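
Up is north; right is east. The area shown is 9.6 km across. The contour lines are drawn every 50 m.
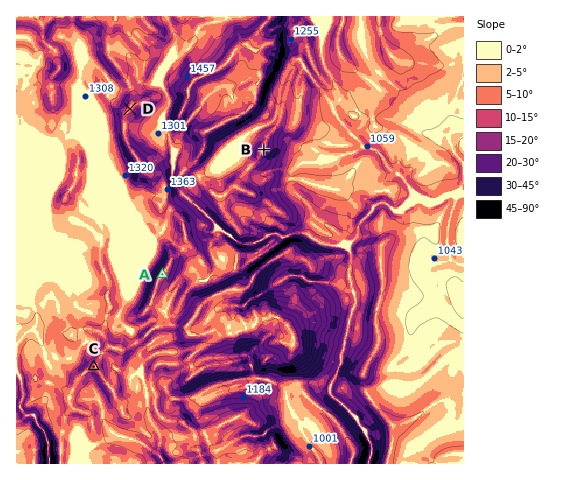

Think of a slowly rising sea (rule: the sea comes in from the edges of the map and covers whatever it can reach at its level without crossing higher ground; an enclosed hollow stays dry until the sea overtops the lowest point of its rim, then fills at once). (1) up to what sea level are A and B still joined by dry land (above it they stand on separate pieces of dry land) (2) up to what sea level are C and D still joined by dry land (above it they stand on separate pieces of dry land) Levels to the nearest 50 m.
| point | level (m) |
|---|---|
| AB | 1300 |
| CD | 1350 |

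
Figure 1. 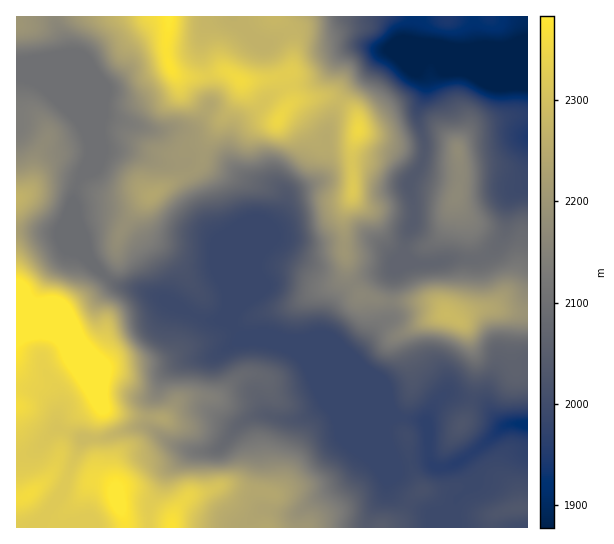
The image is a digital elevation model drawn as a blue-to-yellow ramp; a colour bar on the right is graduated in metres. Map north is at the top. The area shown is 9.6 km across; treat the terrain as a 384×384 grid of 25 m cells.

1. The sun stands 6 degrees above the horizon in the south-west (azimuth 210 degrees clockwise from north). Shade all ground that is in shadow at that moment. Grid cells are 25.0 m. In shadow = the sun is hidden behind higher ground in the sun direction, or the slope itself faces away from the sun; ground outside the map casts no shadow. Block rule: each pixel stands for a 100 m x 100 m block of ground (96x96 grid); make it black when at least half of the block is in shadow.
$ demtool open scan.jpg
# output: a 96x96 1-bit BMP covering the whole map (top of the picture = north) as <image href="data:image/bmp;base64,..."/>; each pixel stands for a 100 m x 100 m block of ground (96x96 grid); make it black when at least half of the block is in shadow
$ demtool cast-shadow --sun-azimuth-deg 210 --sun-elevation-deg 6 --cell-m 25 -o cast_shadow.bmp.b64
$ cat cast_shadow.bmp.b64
<image width="96" height="96" href="data:image/bmp;base64,Qk2+BAAAAAAAAD4AAAAoAAAAYAAAAGAAAAABAAEAAAAAAIAEAAATCwAAEwsAAAIAAAAAAAAA////AAAAAAAAAAABAAAAAAAAAAAAAAAAAAAAAAAAAAAAAAAAAAAAAA4AAAAAAAAAAAAA/44AAAAAAAAAAAAA/8YAAAAAAAAAAAAA/8AAAAAAAAA4AAAAf+AAAAAAAAB/8AAAf+AAAAAAAAP////P/+AGAAAAAA////////APAAAAAB////////APwAAAAB////////APAAAAAB////////AAAAAAAB////////AAAAAAA/////////AAAAAAI/////////AAAAAAIf///////+AAAAcAAP///////8AAAB8AAB/8P////8AAAA8AAAfwP////wAAAAcAAAPn/////wAAAAAAAB///////wAAAAAAAD//4////wAAAAAAAH/+AP///wAAAAAAAH/+AP///wAAAAAAAH///////wAAAAAAAH///7///gAAAAAAAD///57//AAAAAAAAAf//4R/4AAAAAAAAY///8P/AAAAAAAAA//////+AAAAAAAAB//////+AAAAAAAAD//////8AAAAAAAAD//////8AAAAAAAAH//////4AAAAAAAAH//////wAAAAAAAAH//////AAAAAAAAAP/////AAAAAAAAAAf////8AAAAAAAAAAf////4AAAAAAAABw/////wAAAAAAAAB4////4AAAAAAAHAA/////wAAAAAAA/4A/////wAAAAA8D/8A/////wAAAAD////7/////wAAAAH//////////4AAAAH//////////4AAAAH//////////4AAAAD//////////4AAAAA//////////8AAAAA+P////////8AAAAPAD////////8AAAAfAA////////8AAAAfAAP///////8AAAAeAAB/9/////8AAAAAAAAPw///8/8AAAAAAAAHwf//wP8AAAAAAAAf0P//gH4AAAAAAAA/8H//gAgAAAAAeAA/8D//AAAAAAAD/AB/8B/+AAAAAAAH/AB/8A/8AAAAAAAP/AB/+P/4AAAAAAAP/AB///f4AAAAAAAP/AB///vwAQAAAAAP/gB/7/vwAAAAAAAP/gB/z/HwAAAAAAAOPgB/x/DwAAAAAAAGBgB/wfBgAAAAAAAAAAD/wHAAAAAAAAAAAwD/4AAAAAAAAAAABwH/8AEAAAAAAAAADwP/8AMAAAAAAAAA/4f/8A8AAAAAAAAD/4//4B8AAAAAAAAH/5//wD4AAAAAAAAP/5//wH4AAAAAAAAP////wH4AAAAAAAAf////wPwAAAAAAAAf////8fgAAAAAAAA/////8cAAAAAAADz/////8AAAAAAAAD//////8AAAAAAAAB//////8AAAAAAAAB//////8AAAABwH8D//////8AAAAD4P+H//////8AAAAH4f+P//////8AAAAH4/+P//////8AAAAD4/+P//////8AAAAB4f8H//////8AAAAB4P4D////+H8AAAAAwHgB////+A8AAAABQAAB////8AMAAAABAAAB////8AAAAAADgAAH////4AA="/>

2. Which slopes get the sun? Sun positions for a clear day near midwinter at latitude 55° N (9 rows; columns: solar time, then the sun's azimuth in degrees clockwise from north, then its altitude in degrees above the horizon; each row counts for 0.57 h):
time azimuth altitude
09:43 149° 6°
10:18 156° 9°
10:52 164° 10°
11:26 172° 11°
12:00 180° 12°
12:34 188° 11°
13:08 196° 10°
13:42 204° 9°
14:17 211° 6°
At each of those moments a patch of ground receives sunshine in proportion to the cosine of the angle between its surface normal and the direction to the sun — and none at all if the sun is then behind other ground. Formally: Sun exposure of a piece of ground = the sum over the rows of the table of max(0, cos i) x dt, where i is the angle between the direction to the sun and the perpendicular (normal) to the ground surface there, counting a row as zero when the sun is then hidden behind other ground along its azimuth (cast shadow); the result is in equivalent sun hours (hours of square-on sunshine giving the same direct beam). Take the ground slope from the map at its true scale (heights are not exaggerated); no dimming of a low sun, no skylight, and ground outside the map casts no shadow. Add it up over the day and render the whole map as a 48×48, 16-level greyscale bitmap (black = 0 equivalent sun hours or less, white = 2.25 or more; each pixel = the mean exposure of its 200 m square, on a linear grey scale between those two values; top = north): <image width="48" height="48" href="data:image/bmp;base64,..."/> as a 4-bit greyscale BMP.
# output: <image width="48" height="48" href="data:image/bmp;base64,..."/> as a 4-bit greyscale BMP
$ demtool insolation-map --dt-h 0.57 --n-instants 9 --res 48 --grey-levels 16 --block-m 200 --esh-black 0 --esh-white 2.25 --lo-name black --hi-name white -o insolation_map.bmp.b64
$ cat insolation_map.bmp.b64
<image width="48" height="48" href="data:image/bmp;base64,Qk32BAAAAAAAAHYAAAAoAAAAMAAAADAAAAABAAQAAAAAAIAEAAATCwAAEwsAABAAAAAAAAAAAAAAABEREQAiIiIAMzMzAERERABVVVUAZmZmAHd3dwCIiIgAmZmZAKqqqgC7u7sAzMzMAN3d3QDu7u4A////AHZmZmZ3ZVVVZmZmVUQ0VndURFVWZmZ4iZhlZ3eYZVQ1iHd2VWdTNFZTEkVmZVRGeHiGVoh2VlMkeJl2Z3iFMiNUNFd3ZVQzMzV3VXdlZkEBJGh2VUVnUyI0VEVlZlVURDJGZFVDMhAAAAEiESMyIzIkVUQiNFVVRFQ1ZEQyESIAAAAAARERABI0ZmQ0MjVVQ1VEZCMzM0MQAAAAEhASESRVZmVol0NERGZURCABRTIhAAABIhACMzVVZmZWipUjRHZkRmZBASWIYxABEQASRFVVZmVVaKlREXd2abzsdGqXVVQxAAESRFVWZURWVnh1M4d3Z4q6dUM0NGh1NFZUNVVWZmd2Q0WLzFVndoljIgAlZ4dmZ3ZVRVVWZoiGQ0aLzEVneJhlZzASNERVZlREVVVmZniHVWiJqmZmead5p0EAAAFWZmVFVVVmZ3d4d5mYiHZnmpVnZVMAAAAUQzNFVWZmmYd4iauXZnZnmVI0REQgAAAAAAJFZmZ87Jh4rMqGZnd4hiESIQEkQzIQASRVZmer3cqr3tl3d7zMlBEhAAE0RFVERVVmZnvJeu////y6u6u6dCEiISMzNERWZniYebzJU33//rz//kRUMhASMzMzRVVWeJq7zdyodUWJhmrdyjEjIRAAIzNFZ2VlRWi93LqZmYdUQzVmZUIAABAAEkRWZmVmVDRoqoZ2QzMyEAATRDIAAAABRWd3ZVVmZURFZ4YxAAAAAAABIwAAAAAXmZh2VVZmZmVERYdDIQAAAAAAAQAAAAJomZmHVVZmZlQzV5h3VDEAAAAAEwAAASRniaqXZVZmZUM0eHZlZkUxAjMyMxAAEjRWd4h2VVZmZlREZmVFdkRYiIdUNDIRI0RFeHdmZmZmZlVoqYd6lUJHmYh1RIh1M0VEaamIh3dmZmZ3iZrdt2VXiHZDI6u5VEVVabu6qqqYeIh4iK3Zh1VWd2MREXmZdWVWeJvMzMu8y5iIZouEM0VUZlMiITVmdlRFZUat7ty7qXiGM0ZlQ0VURWVERBI1ZkI0QzJHvMqYd4vbdVVoh2VEVWZmVREld1UyIiNFaIiLy87tuXVprKZFZlVmVSNFeGVDI1ZmZnnO7v/JmHZ2i8hVZlRUQyNWVVVVVVRVZoq87/6XZmiZh3ZVVURUM0NWVFZmUyJFVoqq3/yXZmepdTNVITVVVVVDM2ZURGh2d4mYmaqYdlRUMyJDACRWZ2UyJWZWibzcuFeYZEeJh1MiIjIgABI0VlQiVWZmeYneuFeqdDWImFEBEjIAEQAAEjM1VmZVaIiqq7qph1NEVTAAABEAAAAAADRWZmZomauorMuHeHZUEBAAAAAAAAAAAGZmZmasl4qVRXdCI0ZkIAAAAAAhAAAAAGZmZmirmIhTIzIQARMyEAAAABIiEAJFZqqXZnmYmYdUQzIiMzI0MQAAASMjVnd4mdzLq8yXiYZmVDM0VVNGZUM0REV4qqqpmYiInMuomoZmVURFZ2VWZEVnh3iaqZqpiFVmiYiIiHZmZVVWZmVDRDVVd2ZmZmd2Zg=="/>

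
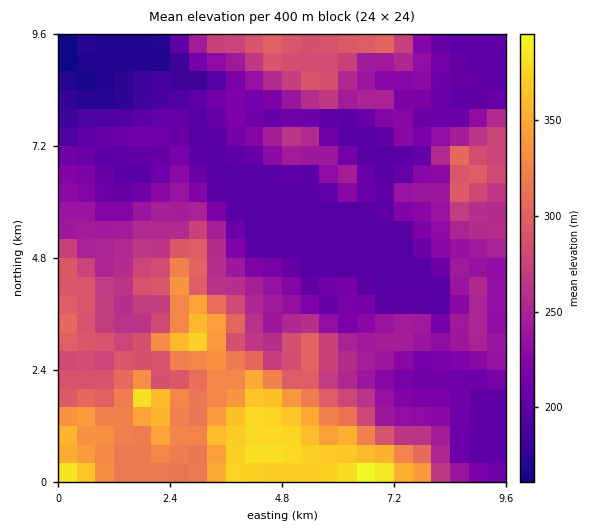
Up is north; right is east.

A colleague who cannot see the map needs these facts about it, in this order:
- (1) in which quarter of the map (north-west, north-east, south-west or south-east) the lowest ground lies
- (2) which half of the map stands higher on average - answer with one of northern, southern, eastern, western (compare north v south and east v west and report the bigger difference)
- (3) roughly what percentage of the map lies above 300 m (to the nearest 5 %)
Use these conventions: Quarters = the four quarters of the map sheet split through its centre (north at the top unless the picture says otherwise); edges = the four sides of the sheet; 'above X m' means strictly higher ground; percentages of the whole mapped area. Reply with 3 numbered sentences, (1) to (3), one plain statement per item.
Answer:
(1) The lowest ground is in the north-west quarter.
(2) On average the southern half of the map is the higher ground.
(3) Ground above 300 m makes up about 20 % of the sheet.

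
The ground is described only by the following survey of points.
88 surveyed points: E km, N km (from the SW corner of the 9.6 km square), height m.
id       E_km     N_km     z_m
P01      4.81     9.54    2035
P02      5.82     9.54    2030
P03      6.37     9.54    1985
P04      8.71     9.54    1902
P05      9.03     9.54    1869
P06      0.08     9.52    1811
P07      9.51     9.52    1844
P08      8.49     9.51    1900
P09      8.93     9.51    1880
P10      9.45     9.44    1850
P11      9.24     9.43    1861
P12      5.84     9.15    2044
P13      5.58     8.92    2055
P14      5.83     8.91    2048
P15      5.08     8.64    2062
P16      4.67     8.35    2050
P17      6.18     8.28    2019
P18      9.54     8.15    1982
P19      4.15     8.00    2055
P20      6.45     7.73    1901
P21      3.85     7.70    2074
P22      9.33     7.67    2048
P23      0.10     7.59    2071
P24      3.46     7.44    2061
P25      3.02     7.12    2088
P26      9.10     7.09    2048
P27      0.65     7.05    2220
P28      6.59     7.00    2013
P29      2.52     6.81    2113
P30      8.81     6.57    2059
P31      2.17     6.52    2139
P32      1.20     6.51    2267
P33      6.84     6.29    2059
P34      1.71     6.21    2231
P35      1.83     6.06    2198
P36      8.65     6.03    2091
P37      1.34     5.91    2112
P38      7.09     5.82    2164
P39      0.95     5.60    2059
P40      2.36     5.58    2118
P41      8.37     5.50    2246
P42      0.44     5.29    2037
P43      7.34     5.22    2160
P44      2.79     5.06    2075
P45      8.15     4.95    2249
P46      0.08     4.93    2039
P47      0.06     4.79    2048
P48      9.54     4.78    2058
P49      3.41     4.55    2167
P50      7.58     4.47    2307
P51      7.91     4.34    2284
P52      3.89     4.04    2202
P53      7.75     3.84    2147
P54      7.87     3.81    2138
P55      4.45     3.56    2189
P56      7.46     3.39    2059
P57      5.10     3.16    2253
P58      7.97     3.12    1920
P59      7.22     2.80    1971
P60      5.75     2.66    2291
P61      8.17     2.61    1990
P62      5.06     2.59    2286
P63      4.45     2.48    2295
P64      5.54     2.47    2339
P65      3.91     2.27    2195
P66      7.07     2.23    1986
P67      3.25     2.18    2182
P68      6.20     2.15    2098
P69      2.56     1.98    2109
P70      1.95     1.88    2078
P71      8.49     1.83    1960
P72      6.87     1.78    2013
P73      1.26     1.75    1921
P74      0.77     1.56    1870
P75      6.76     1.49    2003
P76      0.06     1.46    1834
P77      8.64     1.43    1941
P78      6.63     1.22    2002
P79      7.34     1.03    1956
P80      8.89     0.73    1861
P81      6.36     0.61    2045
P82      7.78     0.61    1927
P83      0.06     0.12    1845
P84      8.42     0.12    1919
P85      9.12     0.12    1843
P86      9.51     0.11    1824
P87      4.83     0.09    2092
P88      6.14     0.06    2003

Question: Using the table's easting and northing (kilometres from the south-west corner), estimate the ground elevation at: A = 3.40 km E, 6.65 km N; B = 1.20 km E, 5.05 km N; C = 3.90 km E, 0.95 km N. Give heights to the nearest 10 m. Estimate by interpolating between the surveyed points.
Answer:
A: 2030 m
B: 2120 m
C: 2060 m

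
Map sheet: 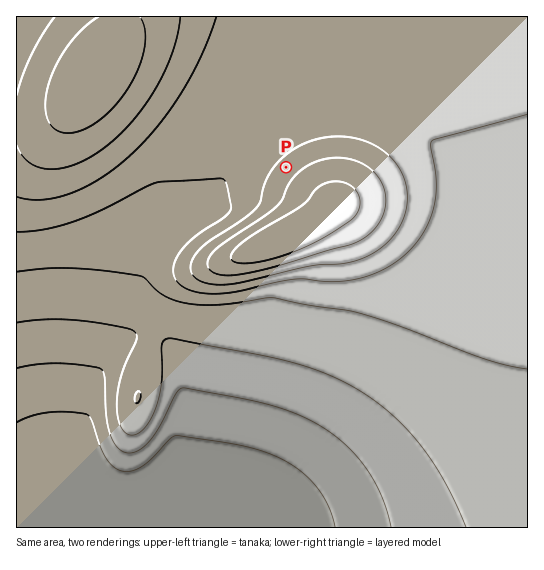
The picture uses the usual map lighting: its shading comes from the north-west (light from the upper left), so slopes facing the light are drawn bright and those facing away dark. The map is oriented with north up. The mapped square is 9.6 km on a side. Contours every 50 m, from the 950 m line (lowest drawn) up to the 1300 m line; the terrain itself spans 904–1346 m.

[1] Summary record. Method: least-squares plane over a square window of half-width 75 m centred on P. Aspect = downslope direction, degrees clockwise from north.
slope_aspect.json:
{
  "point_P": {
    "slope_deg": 7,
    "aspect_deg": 314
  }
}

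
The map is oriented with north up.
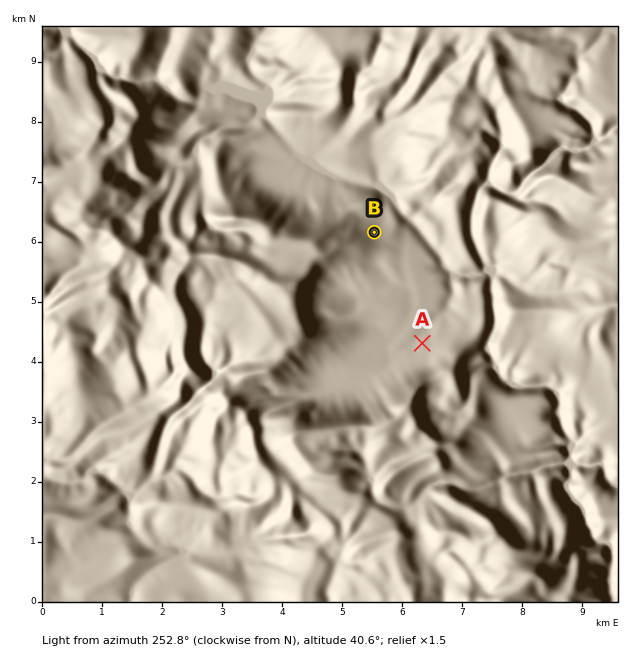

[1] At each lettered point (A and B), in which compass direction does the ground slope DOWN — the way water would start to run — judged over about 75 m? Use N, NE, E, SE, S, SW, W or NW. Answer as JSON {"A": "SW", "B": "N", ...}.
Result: {"A": "NW", "B": "NE"}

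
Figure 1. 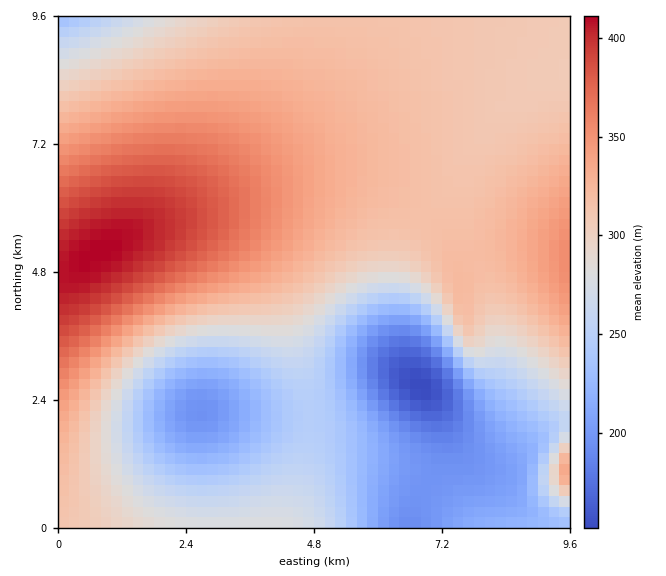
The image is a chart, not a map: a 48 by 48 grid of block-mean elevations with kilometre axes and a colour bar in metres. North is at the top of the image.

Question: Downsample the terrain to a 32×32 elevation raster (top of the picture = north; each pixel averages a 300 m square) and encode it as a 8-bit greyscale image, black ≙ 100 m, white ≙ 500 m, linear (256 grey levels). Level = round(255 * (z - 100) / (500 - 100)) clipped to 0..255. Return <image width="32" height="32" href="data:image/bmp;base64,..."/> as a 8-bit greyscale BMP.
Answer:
<image width="32" height="32" href="data:image/bmp;base64,Qk02CAAAAAAAADYEAAAoAAAAIAAAACAAAAABAAgAAAAAAAAEAAATCwAAEwsAAAABAAAAAAAAAAAAAAEBAQACAgIAAwMDAAQEBAAFBQUABgYGAAcHBwAICAgACQkJAAoKCgALCwsADAwMAA0NDQAODg4ADw8PABAQEAAREREAEhISABMTEwAUFBQAFRUVABYWFgAXFxcAGBgYABkZGQAaGhoAGxsbABwcHAAdHR0AHh4eAB8fHwAgICAAISEhACIiIgAjIyMAJCQkACUlJQAmJiYAJycnACgoKAApKSkAKioqACsrKwAsLCwALS0tAC4uLgAvLy8AMDAwADExMQAyMjIAMzMzADQ0NAA1NTUANjY2ADc3NwA4ODgAOTk5ADo6OgA7OzsAPDw8AD09PQA+Pj4APz8/AEBAQABBQUEAQkJCAENDQwBEREQARUVFAEZGRgBHR0cASEhIAElJSQBKSkoAS0tLAExMTABNTU0ATk5OAE9PTwBQUFAAUVFRAFJSUgBTU1MAVFRUAFVVVQBWVlYAV1dXAFhYWABZWVkAWlpaAFtbWwBcXFwAXV1dAF5eXgBfX18AYGBgAGFhYQBiYmIAY2NjAGRkZABlZWUAZmZmAGdnZwBoaGgAaWlpAGpqagBra2sAbGxsAG1tbQBubm4Ab29vAHBwcABxcXEAcnJyAHNzcwB0dHQAdXV1AHZ2dgB3d3cAeHh4AHl5eQB6enoAe3t7AHx8fAB9fX0Afn5+AH9/fwCAgIAAgYGBAIKCggCDg4MAhISEAIWFhQCGhoYAh4eHAIiIiACJiYkAioqKAIuLiwCMjIwAjY2NAI6OjgCPj48AkJCQAJGRkQCSkpIAk5OTAJSUlACVlZUAlpaWAJeXlwCYmJgAmZmZAJqamgCbm5sAnJycAJ2dnQCenp4An5+fAKCgoAChoaEAoqKiAKOjowCkpKQApaWlAKampgCnp6cAqKioAKmpqQCqqqoAq6urAKysrACtra0Arq6uAK+vrwCwsLAAsbGxALKysgCzs7MAtLS0ALW1tQC2trYAt7e3ALi4uAC5ubkAurq6ALu7uwC8vLwAvb29AL6+vgC/v78AwMDAAMHBwQDCwsIAw8PDAMTExADFxcUAxsbGAMfHxwDIyMgAycnJAMrKygDLy8sAzMzMAM3NzQDOzs4Az8/PANDQ0ADR0dEA0tLSANPT0wDU1NQA1dXVANbW1gDX19cA2NjYANnZ2QDa2toA29vbANzc3ADd3d0A3t7eAN/f3wDg4OAA4eHhAOLi4gDj4+MA5OTkAOXl5QDm5uYA5+fnAOjo6ADp6ekA6urqAOvr6wDs7OwA7e3tAO7u7gDv7+8A8PDwAPHx8QDy8vIA8/PzAPT09AD19fUA9vb2APf39wD4+PgA+fn5APr6+gD7+/sA/Pz8AP39/QD+/v4A////AIeEgX56d3RycXBwcXFycW5pYVZLQTw8P0NHSUpMTlFWiIWAfHdybmtqaWprbG1ta2dfVUtDPj0/QUNERkdMWmiJhX94cmxmY2FhYmRmaGloZF1VTERAPj4/QEFCRE5ngouFfXVtZF5ZV1dZXGBjZWRhXFRMRkE+PT0+P0FETWmPjIV8cmddVVBNTVBUWV5hYV9bVE1GQT48Ozw+QUVLYISPhnxwY1hOR0RFSE5UWV1fXlpUTUU/Ojc3Oj9ESE1WbpKJfXBiVEpCPj9DSVBXW15dWVNKQDgyMDI4QUhNU1ljl42AcmNVSUE9PUJIT1ZbXl1YT0Q4LykoLThFTlNZYGickoZ3aFpORUFBRUtSWF1fXVZKPDAnIiQtPk1VW2FpcKOajoBxY1dOSklMUVhdYWJdVEY3LCQiJjRLW19janF5qqKXi31wZFxXVldbYGVnZl9TRTctKCgwRGFraWxze4Kxq6KXi391bGdlZWhrbW5rY1dJPDMwMj5ZeHhzdnyDirizrKOZj4Z+eXZ1dXZ3dnJqXlFGPjtAUG+HgHx/hIuSvru2r6eflo+KhoSDgoF/enNoXVROTFNkgIyGg4aLkZjCwb25s6yln5mVkY+MioeCfHRsZGBgZ3eJjYmIi5CWnMTEw8C7trGrpqGdmZWSjomEfnl0cXJ4g4yNi4yPlJmfxMbGxMG+ubSvqqWhnJiUj4uGgn9+f4OJjY2MjpGWm6DDxcbGxMK+urWwq6ahnJiTj4uIhoWFiIqMjIyOkpaboMDDxMXEw8C8uLSvqqWgm5aSj4yKiYmJiouLjI6Slpqfu77BwsLBv7y5tbCrpqGdmJSRjoyLioqKioqLjpGUmZ22uby9vr69ure0sKumop2ZlZKPjoyLioqJiYqMj5KWmq+ztri5ubi3tbGuqqahnZmWk5COjYyLiYmIiYuNkJOWqKyvsbKzs7KwrquopKCcmZaTkY+NjIuJiIiIiYuNkJKhpKeqq62trauqp6WhnpuYlZORj42MiomIh4eIiYqMjpmcn6KkpqanpqWjoZ+cmZeUkpCOjYyKiYiHhoaHiImLkZWXmpyeoKCgoJ+dm5mXlZORj46Mi4qJiIeGhYaGh4iKjZCSlZeZmpqampmYlpWTkpCPjYyLiomIh4aFhYWFhoKFiIqNkJKTlZWVlZSUkpGQj46Mi4qJiIeHhoWFhISEeXx/g4aIi42PkJGRkZGQj46NjYyLiomIh4eGhYWEhIRwc3d6foGEh4mLjI2Ojo6NjYyLi4qJiYiHh4aGhYWEhGZpbnJ2en6BhIaIiYqLi4uLi4qKiYmIiIeHhoaFhYSEWl9kaW5zd3t+gYSGh4iJiYqKiomJiYiIh4eGhoWFhYQ="/>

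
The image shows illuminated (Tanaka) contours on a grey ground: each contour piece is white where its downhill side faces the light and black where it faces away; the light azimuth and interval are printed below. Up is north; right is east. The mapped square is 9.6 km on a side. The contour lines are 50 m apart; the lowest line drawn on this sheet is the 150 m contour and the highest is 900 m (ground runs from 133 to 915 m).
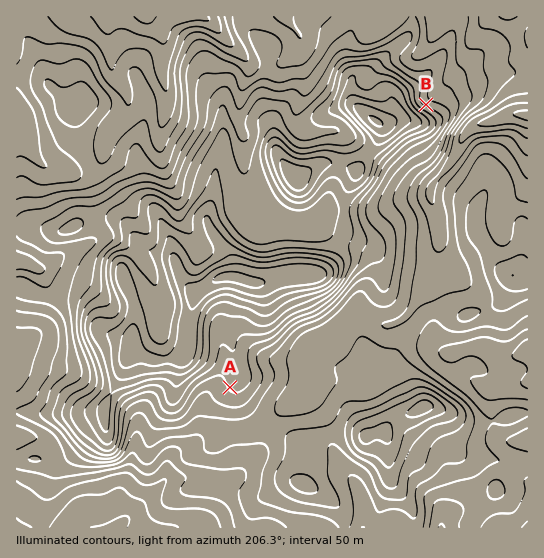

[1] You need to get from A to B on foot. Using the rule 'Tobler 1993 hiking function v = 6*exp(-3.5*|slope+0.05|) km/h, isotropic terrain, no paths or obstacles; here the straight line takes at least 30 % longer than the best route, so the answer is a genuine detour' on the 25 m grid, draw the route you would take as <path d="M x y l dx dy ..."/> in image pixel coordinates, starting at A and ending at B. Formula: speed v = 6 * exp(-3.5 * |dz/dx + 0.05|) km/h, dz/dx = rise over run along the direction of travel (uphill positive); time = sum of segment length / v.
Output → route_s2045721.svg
<path d="M230 387l13-13 2-3 0-16 4-8 2-2 22-11 17-17 37-19 14-13 10-22 0-16 6-10 0-28 4-8 16-16 8-16 22-23 24-12 6-5 2-6 0-4-1-2-12-12"/>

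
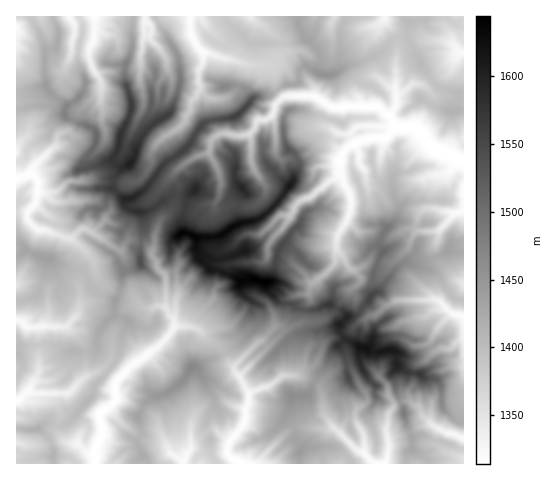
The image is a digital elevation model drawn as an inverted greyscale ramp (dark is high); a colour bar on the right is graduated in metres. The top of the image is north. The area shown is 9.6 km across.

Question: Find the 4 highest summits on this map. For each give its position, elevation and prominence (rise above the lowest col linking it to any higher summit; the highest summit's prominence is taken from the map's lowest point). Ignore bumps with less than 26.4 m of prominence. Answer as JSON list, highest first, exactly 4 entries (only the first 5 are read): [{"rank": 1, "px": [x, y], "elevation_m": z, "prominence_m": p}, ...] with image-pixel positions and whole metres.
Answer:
[{"rank": 1, "px": [266, 283], "elevation_m": 1644, "prominence_m": 330}, {"rank": 2, "px": [181, 234], "elevation_m": 1641, "prominence_m": 34}, {"rank": 3, "px": [367, 349], "elevation_m": 1619, "prominence_m": 86}, {"rank": 4, "px": [130, 164], "elevation_m": 1605, "prominence_m": 55}]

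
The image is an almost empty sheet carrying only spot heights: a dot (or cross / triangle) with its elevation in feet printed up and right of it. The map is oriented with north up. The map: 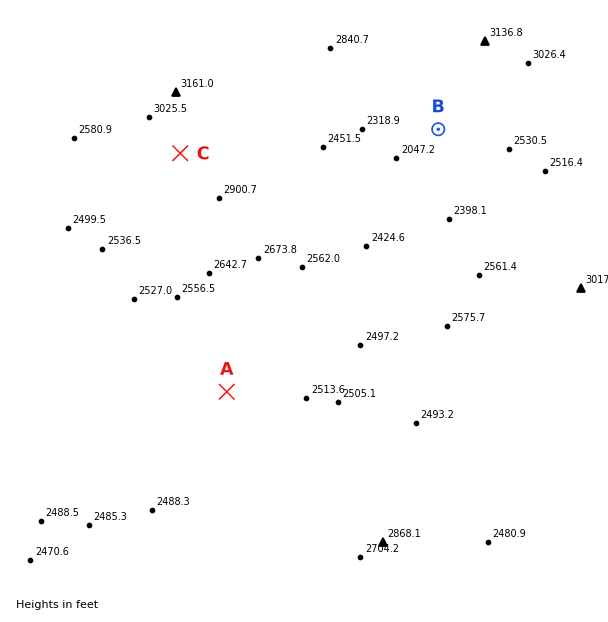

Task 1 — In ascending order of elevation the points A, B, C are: B A C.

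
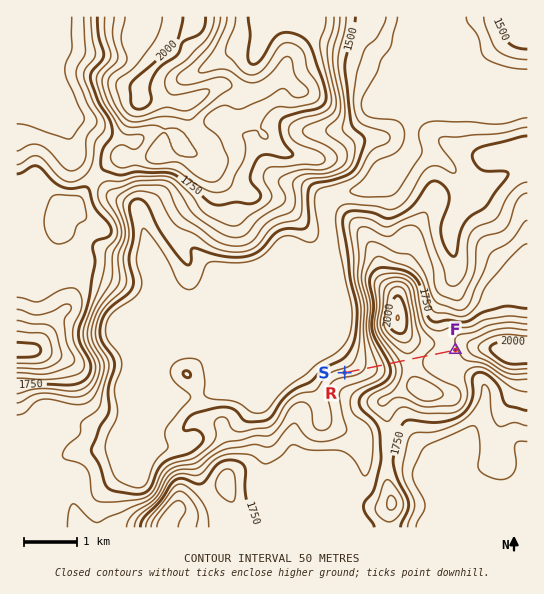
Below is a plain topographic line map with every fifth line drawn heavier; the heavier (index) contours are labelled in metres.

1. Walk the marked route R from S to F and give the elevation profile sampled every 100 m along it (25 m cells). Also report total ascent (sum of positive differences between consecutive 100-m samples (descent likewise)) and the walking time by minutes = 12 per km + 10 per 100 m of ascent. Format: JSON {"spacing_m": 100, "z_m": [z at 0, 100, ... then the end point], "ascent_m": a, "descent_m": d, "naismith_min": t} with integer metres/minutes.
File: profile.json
{"spacing_m": 100, "z_m": [1575, 1575, 1579, 1589, 1603, 1621, 1645, 1680, 1725, 1778, 1828, 1865, 1882, 1882, 1870, 1855, 1842, 1833, 1828, 1824, 1825, 1837, 1840], "ascent_m": 324, "descent_m": 58, "naismith_min": 58}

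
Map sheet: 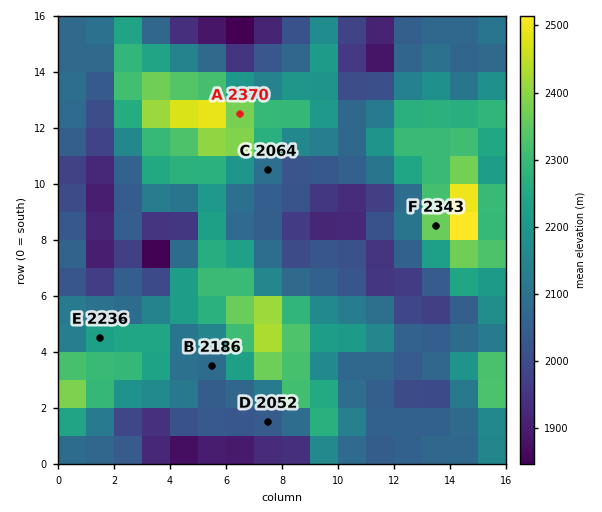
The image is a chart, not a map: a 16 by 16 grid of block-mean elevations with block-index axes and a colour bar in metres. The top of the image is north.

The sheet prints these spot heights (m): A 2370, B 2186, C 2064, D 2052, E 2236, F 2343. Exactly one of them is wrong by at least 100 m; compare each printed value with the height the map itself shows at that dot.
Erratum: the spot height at B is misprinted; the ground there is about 2061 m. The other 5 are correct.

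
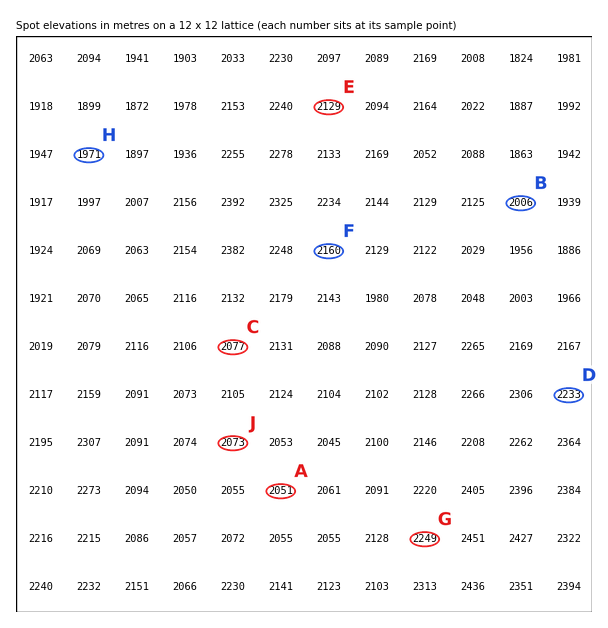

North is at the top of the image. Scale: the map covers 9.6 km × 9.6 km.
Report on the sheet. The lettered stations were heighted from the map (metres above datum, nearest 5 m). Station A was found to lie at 2050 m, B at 2005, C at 2075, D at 2235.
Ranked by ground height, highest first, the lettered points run G F E J H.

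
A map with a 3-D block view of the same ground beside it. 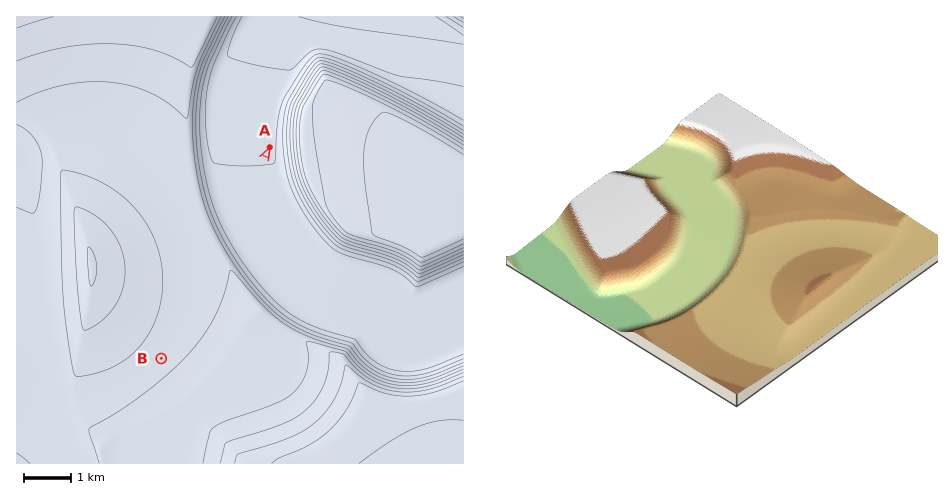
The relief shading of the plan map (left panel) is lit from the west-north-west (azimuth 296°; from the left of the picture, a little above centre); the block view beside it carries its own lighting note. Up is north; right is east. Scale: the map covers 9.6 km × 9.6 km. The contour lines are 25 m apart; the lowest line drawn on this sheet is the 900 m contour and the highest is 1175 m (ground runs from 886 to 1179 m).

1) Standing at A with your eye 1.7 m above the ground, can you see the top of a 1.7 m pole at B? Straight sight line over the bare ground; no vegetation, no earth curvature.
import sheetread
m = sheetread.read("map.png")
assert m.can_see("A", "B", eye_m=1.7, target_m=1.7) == False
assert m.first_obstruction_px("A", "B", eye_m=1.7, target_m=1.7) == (223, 238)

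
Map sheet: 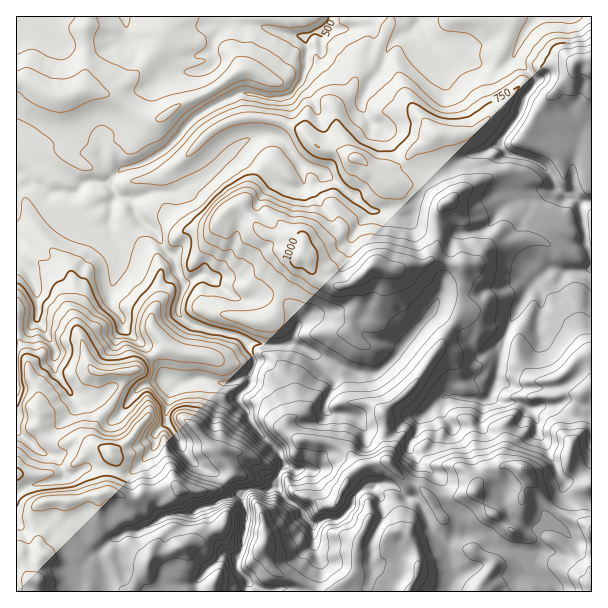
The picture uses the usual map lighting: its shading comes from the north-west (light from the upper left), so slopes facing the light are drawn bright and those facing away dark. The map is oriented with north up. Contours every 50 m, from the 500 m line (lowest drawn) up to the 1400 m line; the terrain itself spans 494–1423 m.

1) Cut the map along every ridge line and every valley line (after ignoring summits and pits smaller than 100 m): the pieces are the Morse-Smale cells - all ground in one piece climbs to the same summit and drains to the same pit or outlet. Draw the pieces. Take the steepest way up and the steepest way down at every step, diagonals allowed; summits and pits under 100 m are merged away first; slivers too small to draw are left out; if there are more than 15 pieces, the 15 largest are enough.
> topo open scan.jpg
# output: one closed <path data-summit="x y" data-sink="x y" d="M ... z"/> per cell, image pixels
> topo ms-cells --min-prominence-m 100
<path data-summit="38 581" data-sink="323 30" d="M536 16l-299 0-1 4 9 5 12 0 33 11 16 2 1 27-6 18-10 13-7 2-18 0-24-6-15 6-35 22-30 32-12 8-13 6-15 3-8 7-4 6-26 0-9 11-24 0-19-11-6-7-10-1 1 418 229 0 2-11-12-15 0-8 6-10 5-30-6-24 10-6 18 2 7-5 1-8 8-13 9 6 21 0 4-3 6-18 0-29 2-8 24 3 15 13 30 0 14-12 15-2 12-12 13-6 32 4 9-4 9 6 16 0 16 8 4 9 0 13 8 9 15 33 6 8 1 7 10 7 16 4-1-232-24 3-18-3-16 14-14-2-13 8-12 0-15 6-35 0-5 3-7 15-49 56-8 5-22-1-63-30 8-15 0-7-4-9-12-11-7-4-35 4-7-4-29-22-21 9-5-10-4-16-10-8-8-18-16-10-6-9-2-11 0-2 18-6 27-1 11-8 18-8 22-22 9-4 27 19 11 12 16 7 6 0 7-5-3-18 2-1 20 8 49 39 17 0 27 9 30 3 12 9 15 0 10-3 10-8 6-12 10-9 47-14-4-10-9-10-7-4-29-8-8-11 19-27 5-15 13-21-22-23 10-25 11-12z"/><path data-summit="300 255" data-sink="323 30" d="M237 150l-9 4-22 22-18 8-11 8-27 1-18 6 2 13 9 11 13 8 8 18 10 8 4 16 5 10 21-9 29 22 7 4 14 0 9-4 12 0 7 4 12 11 4 9 0 7-8 15 63 30 22 1 8-5 49-56 7-15 5-3 35 0 15-6 12 0 13-8 14 2 16-14 18 3 23-1 2-3 0-15-3-1-5-12-4-38-7-5-7-2-9-7-18 3-30 10-10 9-6 12-10 8-10 3-15 0-12-9-30-3-27-9-17 0-49-39-20-8-2 1 3 18-7 5-10-1-12-6-11-12z"/><path data-summit="591 587" data-sink="323 30" d="M491 396l-9 4-30-4-8 1-19 17-15 2-14 12-30 0-15-13-24-3-2 8 0 29-6 18-4 3-21 0-9-6-8 13-1 8 6 9 8 8 4 2 18 20 30-7 18-27 21-8 9 2 15 12 11 3 4 4 12 27 14 15 8 27-5 20 142 0 1-91-16-5-10-7-1-7-6-8-15-33-8-9 0-13-4-9-16-8-16 0z"/><path data-summit="63 96" data-sink="323 30" d="M236 16l-219 0-1 157 10 2 6 7 19 11 24 0 9-11 26 0 4-6 8-7 15-3 13-6 12-8 30-32 35-22 15-6 24 6 18 0 7-2 10-13 6-18-1-27-16-2-33-11-12 0-5-1z"/><path data-summit="419 567" data-sink="323 30" d="M383 482l-23 8-18 27-6 3-12 0-9 4-3 0-8-11-22-19-6-8-7 4-18-2-8 4-2 5 6 15 0 6-5 30-6 10 2 11 11 14 18 9 180 0 7-20-8-27-14-15-12-27-4-4-8-1-12-11z"/><path data-summit="591 62" data-sink="323 30" d="M591 16l-54 0-13 16-10 25 22 23-10 15-8 21-19 27 8 11 20 4 16 8 9 10 2 9 7 7 8 4 4 0 8 6 11-1z"/><path data-summit="38 581" data-sink="323 30" d="M591 202l-11 1 4 36 6 13 2-1z"/>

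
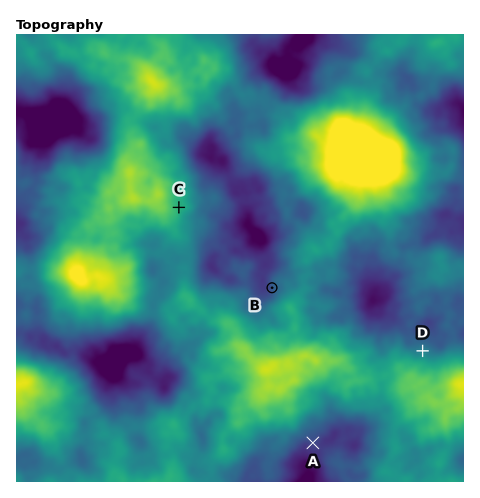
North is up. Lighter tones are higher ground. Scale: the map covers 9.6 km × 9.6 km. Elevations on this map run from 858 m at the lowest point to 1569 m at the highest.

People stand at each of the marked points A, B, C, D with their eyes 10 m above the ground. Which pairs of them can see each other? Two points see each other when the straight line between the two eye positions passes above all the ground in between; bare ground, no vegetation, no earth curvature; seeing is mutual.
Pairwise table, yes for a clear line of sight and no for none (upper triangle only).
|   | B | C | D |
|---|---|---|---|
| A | no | no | no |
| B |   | yes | no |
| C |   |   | yes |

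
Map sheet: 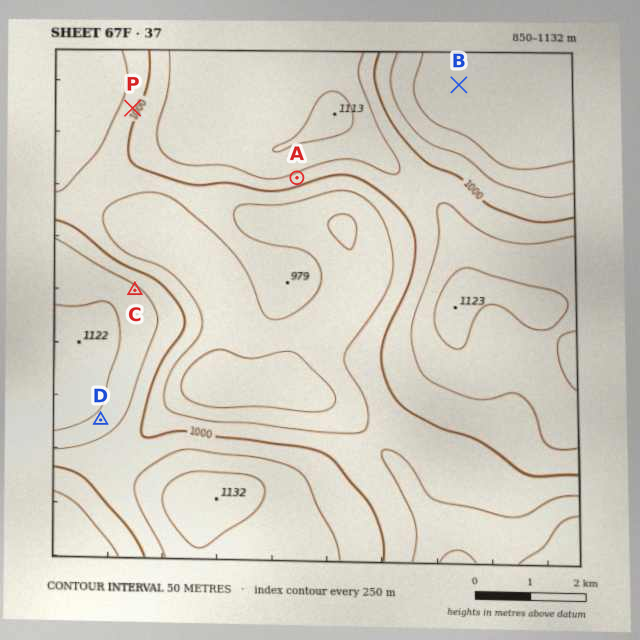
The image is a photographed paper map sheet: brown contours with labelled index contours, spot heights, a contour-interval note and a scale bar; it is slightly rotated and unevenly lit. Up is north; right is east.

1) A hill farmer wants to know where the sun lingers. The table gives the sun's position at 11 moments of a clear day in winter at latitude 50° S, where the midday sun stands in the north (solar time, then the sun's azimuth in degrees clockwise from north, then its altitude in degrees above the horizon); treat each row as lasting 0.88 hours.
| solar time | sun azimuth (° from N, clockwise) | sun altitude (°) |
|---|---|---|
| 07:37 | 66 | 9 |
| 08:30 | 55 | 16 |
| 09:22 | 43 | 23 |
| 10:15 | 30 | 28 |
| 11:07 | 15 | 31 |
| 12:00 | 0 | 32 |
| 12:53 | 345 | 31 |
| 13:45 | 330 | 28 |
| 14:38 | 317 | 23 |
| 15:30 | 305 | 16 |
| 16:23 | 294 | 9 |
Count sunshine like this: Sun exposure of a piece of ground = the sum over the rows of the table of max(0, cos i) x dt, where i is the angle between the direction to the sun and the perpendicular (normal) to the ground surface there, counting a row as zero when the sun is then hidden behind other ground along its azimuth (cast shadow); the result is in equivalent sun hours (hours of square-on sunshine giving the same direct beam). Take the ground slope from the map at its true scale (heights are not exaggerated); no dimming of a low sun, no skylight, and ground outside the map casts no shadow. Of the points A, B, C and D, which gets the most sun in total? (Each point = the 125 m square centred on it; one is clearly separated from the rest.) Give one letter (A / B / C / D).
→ C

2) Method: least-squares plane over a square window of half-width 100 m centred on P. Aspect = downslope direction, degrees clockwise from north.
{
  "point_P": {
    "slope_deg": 8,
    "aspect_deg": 293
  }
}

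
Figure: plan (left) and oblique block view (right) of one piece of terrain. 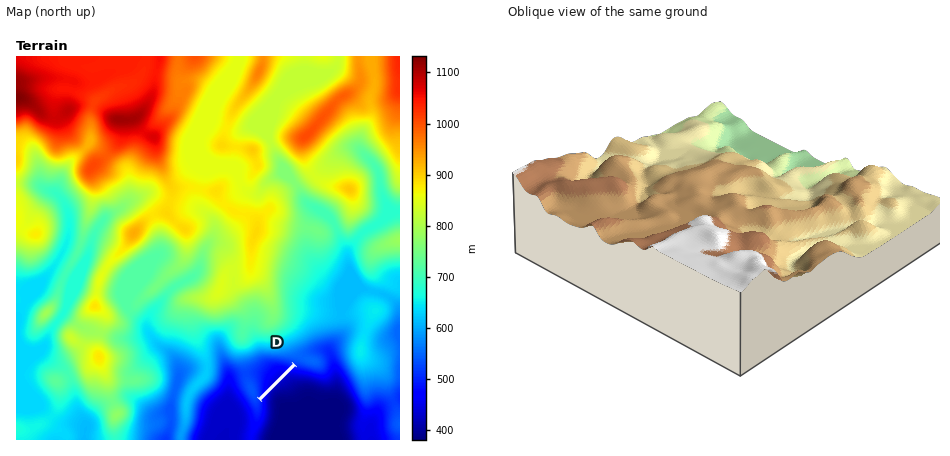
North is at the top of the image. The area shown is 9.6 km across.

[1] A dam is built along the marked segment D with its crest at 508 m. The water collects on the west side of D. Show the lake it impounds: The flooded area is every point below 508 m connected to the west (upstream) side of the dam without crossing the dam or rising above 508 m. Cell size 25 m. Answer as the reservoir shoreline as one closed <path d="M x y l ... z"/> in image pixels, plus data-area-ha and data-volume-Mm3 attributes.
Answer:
<path d="M280 361l-14 1-8 8 2 26 31-30-1-2-10-3z" data-area-ha="38" data-volume-Mm3="10.72"/>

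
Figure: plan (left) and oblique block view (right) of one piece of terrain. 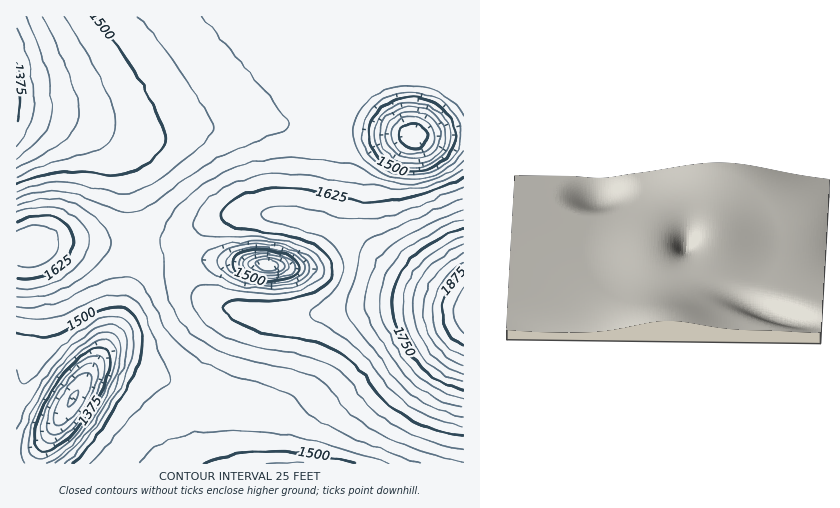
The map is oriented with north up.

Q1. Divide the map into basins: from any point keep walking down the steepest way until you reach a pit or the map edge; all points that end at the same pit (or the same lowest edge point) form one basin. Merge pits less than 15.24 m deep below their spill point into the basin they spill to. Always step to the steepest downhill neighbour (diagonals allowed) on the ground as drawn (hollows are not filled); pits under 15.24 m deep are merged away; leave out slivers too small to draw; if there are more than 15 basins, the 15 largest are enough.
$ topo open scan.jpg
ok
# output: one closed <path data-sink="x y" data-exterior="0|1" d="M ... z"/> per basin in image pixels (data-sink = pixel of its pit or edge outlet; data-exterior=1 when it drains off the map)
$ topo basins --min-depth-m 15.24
<path data-sink="17 95" data-exterior="1" d="M384 16l-367 0-1 232 10 0 26-6 115 3 18-7 26-17 33-7 47 3 37 10 14-63 2-48 8-19 18-23 6-14 8-27z"/><path data-sink="73 398" data-exterior="0" d="M201 227l-16 11-18 7-115-3-36 7 1 215 94 0 14-18 25-20 35-17 36-9 6-7 24-70 6-8 3-1-24-4-21-7-12-7-10-10-7-15-1-13 6-19z"/><path data-sink="285 463" data-exterior="1" d="M425 305l-42 0-74 10-52 0-6 8-24 70-6 7-36 9-35 17-23 19-15 18 351 1 1-155z"/><path data-sink="413 136" data-exterior="0" d="M437 16l-52 1-1 16-8 27-6 14-18 23-8 19-2 48-13 63 35 19 52 34 47 22 1-211-12-10z"/><path data-sink="267 265" data-exterior="0" d="M272 214l-28 0-21 4-17 7-13 11-7 15 0 20 7 15 10 10 12 7 16 6 34 6 44 0 74-10 42 0 39 3-2-7-46-21-52-34-30-16-32-11z"/>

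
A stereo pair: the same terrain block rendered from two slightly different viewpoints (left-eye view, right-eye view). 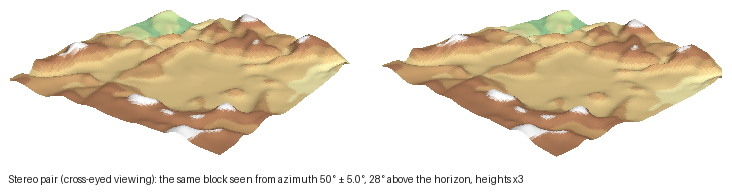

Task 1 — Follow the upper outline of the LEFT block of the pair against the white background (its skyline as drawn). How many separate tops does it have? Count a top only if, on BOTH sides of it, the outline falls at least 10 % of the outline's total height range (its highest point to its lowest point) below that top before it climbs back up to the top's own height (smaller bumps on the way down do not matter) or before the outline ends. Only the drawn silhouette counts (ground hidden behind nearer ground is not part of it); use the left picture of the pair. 2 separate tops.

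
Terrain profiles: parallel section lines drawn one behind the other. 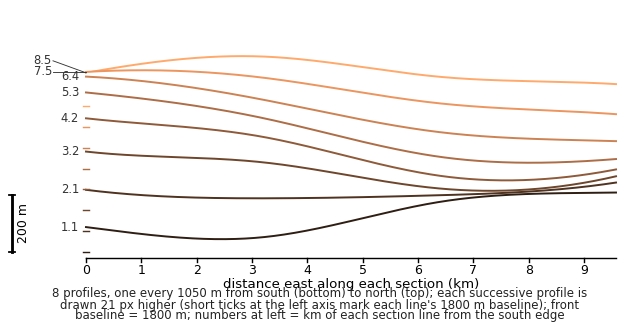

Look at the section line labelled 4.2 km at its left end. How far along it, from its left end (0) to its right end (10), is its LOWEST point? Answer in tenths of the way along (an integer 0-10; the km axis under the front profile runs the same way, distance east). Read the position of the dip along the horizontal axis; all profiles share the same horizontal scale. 8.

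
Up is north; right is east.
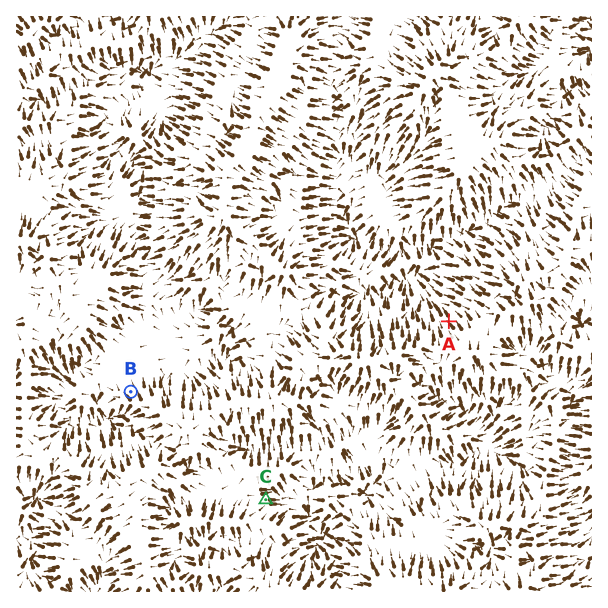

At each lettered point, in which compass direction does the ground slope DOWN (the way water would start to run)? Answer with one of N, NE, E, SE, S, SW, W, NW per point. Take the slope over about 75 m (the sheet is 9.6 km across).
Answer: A NW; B NW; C E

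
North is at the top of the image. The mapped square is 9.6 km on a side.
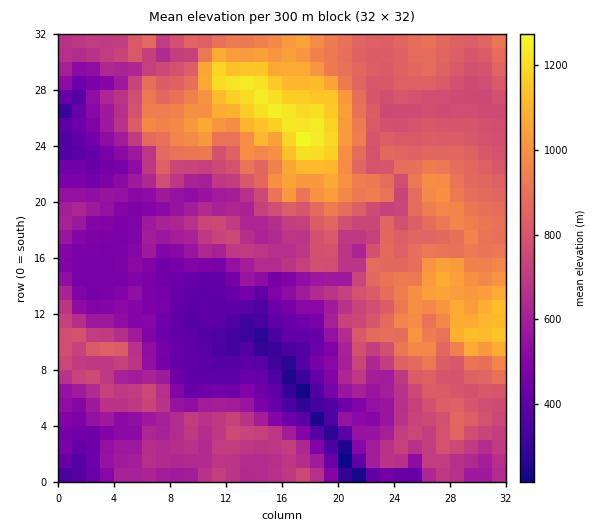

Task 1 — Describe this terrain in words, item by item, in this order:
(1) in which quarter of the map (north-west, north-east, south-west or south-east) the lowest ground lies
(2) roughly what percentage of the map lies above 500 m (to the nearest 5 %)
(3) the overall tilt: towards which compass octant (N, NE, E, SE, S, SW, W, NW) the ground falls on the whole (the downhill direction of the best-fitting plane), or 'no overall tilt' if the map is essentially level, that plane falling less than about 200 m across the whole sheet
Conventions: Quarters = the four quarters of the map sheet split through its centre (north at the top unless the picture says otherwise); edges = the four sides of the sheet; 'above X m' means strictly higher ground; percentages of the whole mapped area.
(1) The lowest ground is in the south-east quarter.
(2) About 80 % of the map lies above 500 m.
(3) Overall the map slopes down towards the south-west.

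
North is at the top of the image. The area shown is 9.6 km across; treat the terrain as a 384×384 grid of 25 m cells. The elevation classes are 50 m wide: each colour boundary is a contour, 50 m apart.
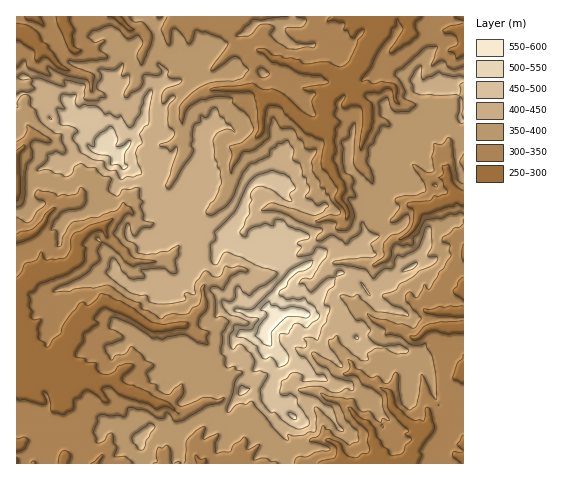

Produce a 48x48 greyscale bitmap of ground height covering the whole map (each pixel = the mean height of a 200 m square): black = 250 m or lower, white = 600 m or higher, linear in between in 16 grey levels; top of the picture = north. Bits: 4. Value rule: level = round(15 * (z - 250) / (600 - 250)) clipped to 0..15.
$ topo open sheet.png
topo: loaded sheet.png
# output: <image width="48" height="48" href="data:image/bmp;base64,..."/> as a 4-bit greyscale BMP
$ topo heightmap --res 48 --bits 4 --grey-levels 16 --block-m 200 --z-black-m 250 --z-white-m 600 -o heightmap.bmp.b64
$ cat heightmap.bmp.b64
<image width="48" height="48" href="data:image/bmp;base64,Qk32BAAAAAAAAHYAAAAoAAAAMAAAADAAAAABAAQAAAAAAIAEAAATCwAAEwsAABAAAAAAAAAAAAAAABEREQAiIiIAMzMzAERERABVVVUAZmZmAHd3dwCIiIgAmZmZAKqqqgC7u7sAzMzMAN3d3QDu7u4A////ACIzIjMjRFZUREI0REREREQyESERERIzIiMzMjNDRWZURUM0RERVVVVUIzMSMhIzIiIzMzRERWdlVUREVUVVZmVDNUMTQyEzMjMzRERFVWdmVVRVVVVWd4dUZkIkMxEkQzMzMzNFVVZlVFVVVVVXiqhmZCJEMSIjQzMyIjNERFVDQzVVZlZ5q5hnYzRUIkMkMyIiEiMyMzIiJERFZ3eJmYd1Q0VTJFM0MyIiESIiMhEkRFVVV4iZmHZVZWZTNVREMxEhEREREiNFVFZmV4iah4d4h2QzRVRUMhERERESEjRVZVZmZniKqJmXVURVRVRUMhEREhIjMiNFZmZlZ3maupl2ZVZmVVVUMhERESI0RDRVZmZVd4m7ypdnZWdmZmVDMhEiESM0VUVWZmVWeJrMuZiHZ4dmdlVDMxEiIRIzRFVEVVRGerztqpmHeIdlVCMzMxIjMRI0RVMiIjRVeavty6qYeIdUM0IhERIjMhEjRCI0MzRWaJre3MyoiGVEVmQyIhIzMyETISRVVVNXmrve3dyph1V3dlMiIRI0NDMhI0V3d2VHiZm8u7qodmeHZUNDMhI0RERDRXeIh3VXeImbuqmpd3iHZVRDMhEiNEVVZ3d4iIZVaIiJupiJh4h4hmVUMiEREjRWd1Z3d3dnZneIm6mHiIdniHZUMzIRERNFdURVZ4iJd4mqqquXdmVVaIh1QzMjMhJFU1ZmZ4iJiaqqqYmoiHdkVnhmQzQzQxJENGeId4iJqZmaqYeId3dkRFd1QyI0QyIzRnd4h4iJmZmZqphmZWdmQzZlQzMjVDMiNmZ3iIiImZiZmIZlRGZlVSRmVEUyRVVDNFZ4iId3iZiIhlZUQlZlRDI0VUVDNEVVVFaIiIdmeJh2Z4h2Q1ZmUyESIzVERERWZWeIeId2V5iHiHZlJFVVVDMiESVVVVRWd2eHeIeHVomJmYZUI1VVZVVDEiZWZlVWeIiHZ4iHVXmZmHZDE1RFZlQyJDVmd2ZomqiIdoiHVWeIiHUxJURWZlRDJDRnd3eJu6iIdXh2VFZ3h2UxNTRWZVVDNCRmZ4q7u5iHdmd2VEVXd1UxNTRWZWVURTRUZ5q7uql3ZWd2VUNGZlMxNTNWZmVVRVNGd5qrupiHdWd3ZmMlVTIRNEJFVmVVVWVoiaqqqYmHZVZ3ZlQkQxERJEI0VmZlVmV4maqpiHmHZFZnZUMkMRIRMzE1VVZmZmZ4iZiHh3iHZUVWVDMSETMRIiE1M0VVZmZ4iYZXh3iHZkM0QzIRIzMREhI0JGZmZlZ3d3ZYd2eHdlUzMiIzQzIhEREiJGeId2ZlVURXd2Z3ZmVVVURERDMhERJERXZ3dlQ0M0VmZmVmZWZUVURDMhERIRE0RFZVRDMiNDREVlRWVVVVREMyIjMzQxEjM0VUMjISMyNFVmRVVVVVRDMjREREQyETIjRUISEjMjRFVVRFRUVUREREVEREMyESMSMzMhEjMTRFUzNUREREREREREM0MiIRIhMyISIjITRDMkVUQ0RENEREREQyIhERIRMzMg=="/>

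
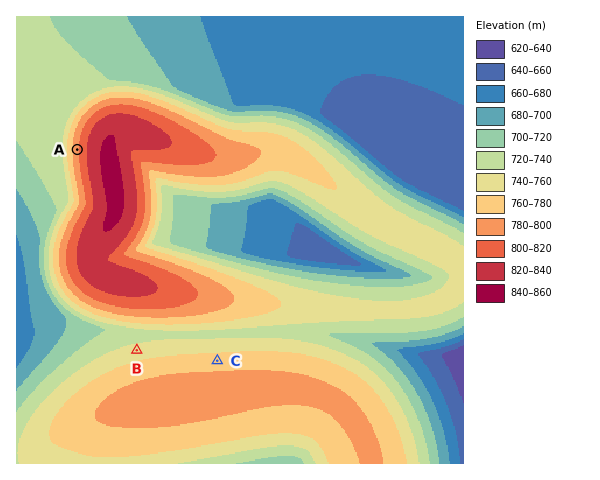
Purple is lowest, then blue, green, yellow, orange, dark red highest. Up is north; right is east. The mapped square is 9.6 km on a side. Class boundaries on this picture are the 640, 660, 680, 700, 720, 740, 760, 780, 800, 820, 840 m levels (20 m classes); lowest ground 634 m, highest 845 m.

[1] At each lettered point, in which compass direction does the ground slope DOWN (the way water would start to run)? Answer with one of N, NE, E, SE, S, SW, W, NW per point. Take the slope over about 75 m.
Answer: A W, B N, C N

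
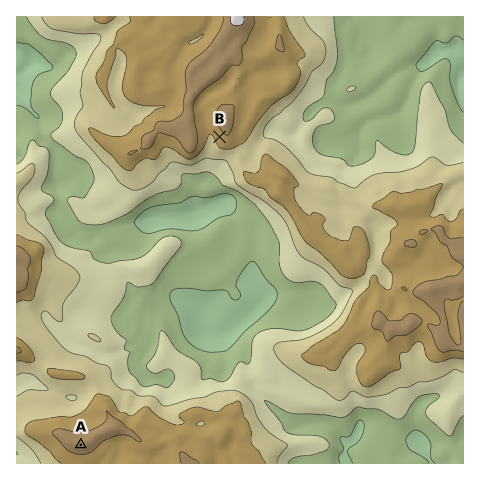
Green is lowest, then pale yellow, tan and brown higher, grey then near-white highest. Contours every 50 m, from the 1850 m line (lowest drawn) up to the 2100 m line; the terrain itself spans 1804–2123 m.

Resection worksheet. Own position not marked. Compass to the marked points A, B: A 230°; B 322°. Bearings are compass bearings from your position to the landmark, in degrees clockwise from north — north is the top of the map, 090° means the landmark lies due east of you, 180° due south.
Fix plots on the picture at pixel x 310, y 252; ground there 1980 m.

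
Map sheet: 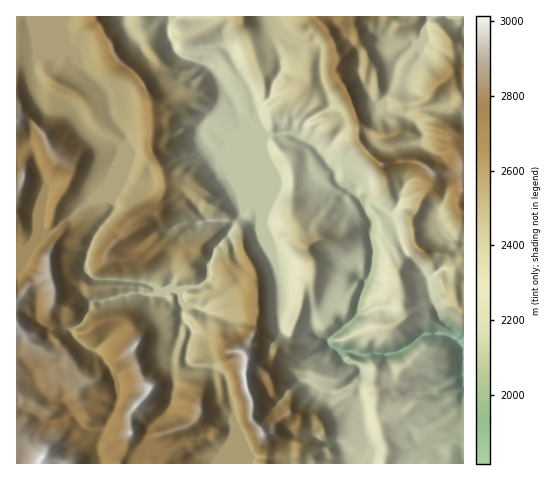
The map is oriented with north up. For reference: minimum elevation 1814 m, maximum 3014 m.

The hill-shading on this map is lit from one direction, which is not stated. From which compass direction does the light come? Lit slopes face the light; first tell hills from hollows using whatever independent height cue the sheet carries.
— W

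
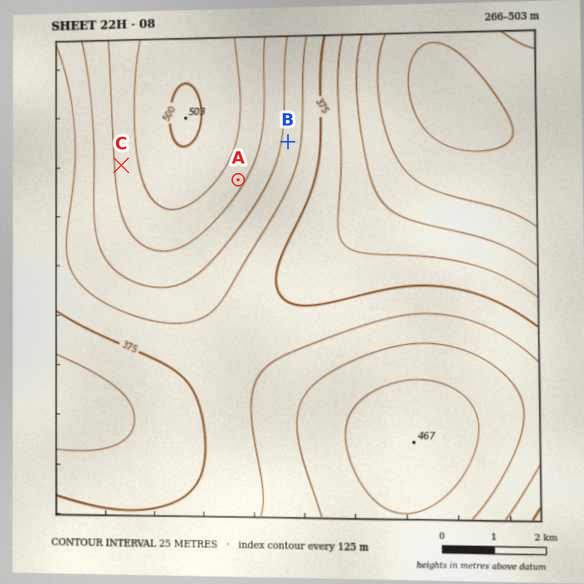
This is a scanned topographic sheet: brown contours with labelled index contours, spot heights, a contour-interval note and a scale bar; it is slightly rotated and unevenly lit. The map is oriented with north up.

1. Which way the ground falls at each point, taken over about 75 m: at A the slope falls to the SE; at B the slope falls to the E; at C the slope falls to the W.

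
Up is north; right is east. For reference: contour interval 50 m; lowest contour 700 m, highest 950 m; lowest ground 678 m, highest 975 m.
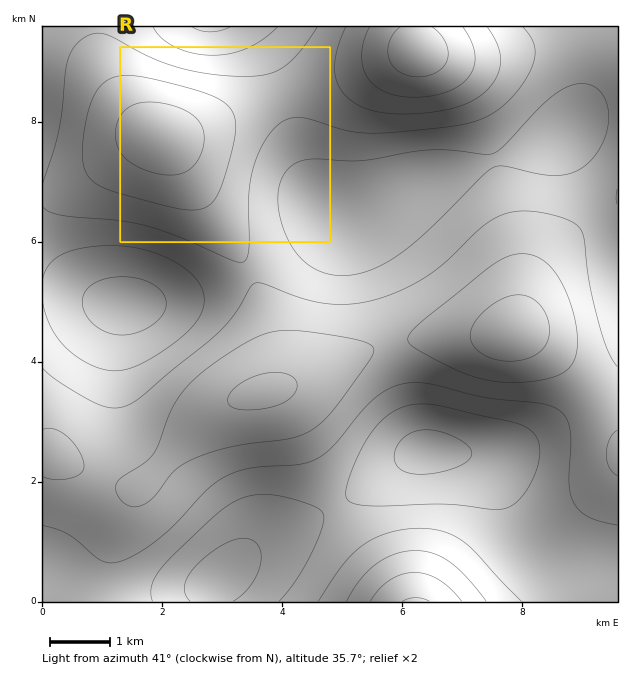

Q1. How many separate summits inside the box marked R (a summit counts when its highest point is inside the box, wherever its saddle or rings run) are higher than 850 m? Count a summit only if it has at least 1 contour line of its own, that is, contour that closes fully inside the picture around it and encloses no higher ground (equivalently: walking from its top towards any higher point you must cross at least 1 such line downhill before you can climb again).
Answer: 1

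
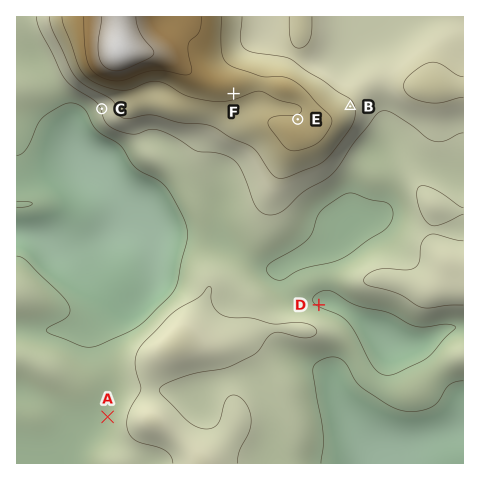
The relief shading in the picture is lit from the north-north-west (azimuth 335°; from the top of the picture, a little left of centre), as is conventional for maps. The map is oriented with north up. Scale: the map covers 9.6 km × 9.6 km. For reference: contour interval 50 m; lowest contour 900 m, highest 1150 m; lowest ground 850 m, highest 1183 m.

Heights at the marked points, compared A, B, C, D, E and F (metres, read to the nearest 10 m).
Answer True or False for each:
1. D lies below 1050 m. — True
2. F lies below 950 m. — False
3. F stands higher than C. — True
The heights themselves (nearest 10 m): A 910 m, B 1010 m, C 950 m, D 900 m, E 1050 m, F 1060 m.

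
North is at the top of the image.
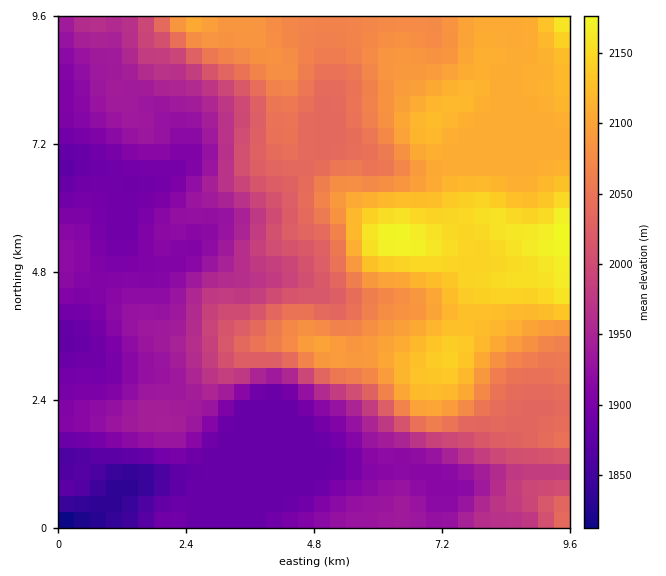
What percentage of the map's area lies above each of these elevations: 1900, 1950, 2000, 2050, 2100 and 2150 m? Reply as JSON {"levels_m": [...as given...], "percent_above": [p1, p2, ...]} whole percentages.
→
{"levels_m": [1900, 1950, 2000, 2050, 2100, 2150], "percent_above": [84, 61, 51, 38, 22, 4]}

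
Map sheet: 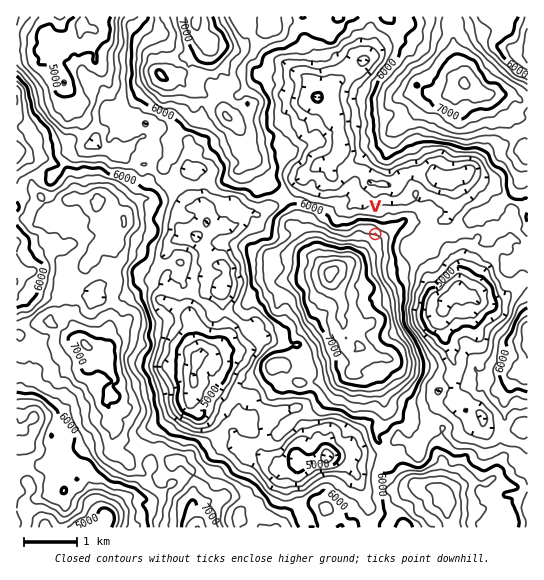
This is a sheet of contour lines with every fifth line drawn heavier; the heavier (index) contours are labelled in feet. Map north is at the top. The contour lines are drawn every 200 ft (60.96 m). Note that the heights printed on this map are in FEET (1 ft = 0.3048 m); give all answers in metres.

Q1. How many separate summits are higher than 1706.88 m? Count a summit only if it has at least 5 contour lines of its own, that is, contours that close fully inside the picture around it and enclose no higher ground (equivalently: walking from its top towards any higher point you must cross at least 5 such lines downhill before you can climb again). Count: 1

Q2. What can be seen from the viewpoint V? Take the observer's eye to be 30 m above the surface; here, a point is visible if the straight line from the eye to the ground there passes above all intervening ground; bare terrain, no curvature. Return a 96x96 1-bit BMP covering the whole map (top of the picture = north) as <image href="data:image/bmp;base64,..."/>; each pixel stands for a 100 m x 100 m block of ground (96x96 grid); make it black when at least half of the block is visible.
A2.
<image width="96" height="96" href="data:image/bmp;base64,Qk2+BAAAAAAAAD4AAAAoAAAAYAAAAGAAAAABAAEAAAAAAIAEAAATCwAAEwsAAAIAAAAAAAAA////AAAAAAAAAAAAAAAAAAAAAAAAAAAAAAAAAAAAAAAAAAAAAAAAAAAAAAAAAAAAAAAAAAAAAAAAAAAAAAAAAAAAAAAAAAAAAAAAAAAAQAAAAAAAAAAAAAAAQAAAAAAAAAAAAAAAYAAAAAAAAAAAAAAAfY4AAAAAAAAAAAAAf8cAAAAAAAAAAAAAf+EAAAAAAAAAAAAAP/AAAAAAAAAAAAAAO/AAAAAAAAAAAAAAP/MAAAAAAAAAAAAAP/8AAAAAAAAAAAAAP/8AAAAAAAAAAAAAH/wAAAAAAAAAAAAAB/AAAAAAAAAAAAAAAeAAAAAAAAAAAAAAAOAAAAAAAAAAAAAAADAAAAAAAAAAAAAAACAAAAAAAAAAAAAAAAAAAAAAAAAAAAAAABAAAAAAAAAAAAAAAJAAAAAAAAAAAAAAB9AAAAAAAAAAAAAAD/AAAAAAAAAAAAAAD/AAAAAAAAAAAAAAD/4AAAAAAAAAAAAAD/4AAAAAAAAAAAAAD/8AAAAAAAAAAAAAD/8AAAAAAAAAAAMAD/8AAAAAAAAAAAHAB/8AAAAAAAAAAAHAA/8AAAAAAAAAAAGAAf8AAAAAAAAAAAAAAf8AAAAAAAAAAAAAAf8AAAAAAAAAAAAAAf8AAAAAAAAAAAwAAP8AAAAAAAAAAAQAAP8AAAAAAAAAAAAAAP8AAAAAAAAAAAAAAP8AAAAAAAAAAAYAAP8AAAAAAAAAAAwAAf8AAAAAAAAAADgAAfkAAAAAAAAAADAAAfgAAAAAAAAAAAAAA/gAAAAAAAAAAAAAA/gAAAAAAAAAAOAAA/4AAAAAAAAAC+AGB/8AAAAAAAAAG/geD/8AAAAAAAAAe/geb/8AAAAAAAAAf/Af748AAAAAAAAA8Pw///8AAAAAAAAA4P5v+fcAAAAAAAABwH///2cAAAAAAAAJwA/d/+cAAAgAAAAD4A+H/8MAAQwAAAAH8B+Hf4MAAfwAAAAG/D/8f+cAAfwAAAAHj+/8P/8AAfgAAAf/B//8H/wAAPgAAEf/A/PgH/8AAHgAAH//g//gH/4AAPAAAH/94//gH/4AAYAAAH/8///w//6AAYAYAD/////////+AAAAAA//+///////AAAAAAf//f//////wAAAAB///f//////4AAAAB////////7v4AAAAD/z/9////7/4AAAAH/4//////7/gAAAAH/+//////7+AAAAAf/+/xh///r8AAAAAf++T/h//+L4AAAAAP+cffj//8DwAAAAAC/4f57/5/DgAAAAAAf4f/f/5+DgAAAAAAf9/7v/34DAAAAcAAP//gB4HgDAAAA8A8f/8AAwOACAAAAcB8P/8AAAMAAAAAAYP/P/+AAAAAAAAAAQ/////AAAAAAAAAAA/////AAAAAAAAAAA/////AAAAAAAAAAAH////gAAAAAAAAAAH////gAAAAAAAAAAD////wAAAAAAAAAAB9///4AAAAAAAAAAA4f//8AAAAAAAAAAAYD//8AAAAAAAAAAMQB/B8AAAAAAAAAAPwB4B+AAAAA="/>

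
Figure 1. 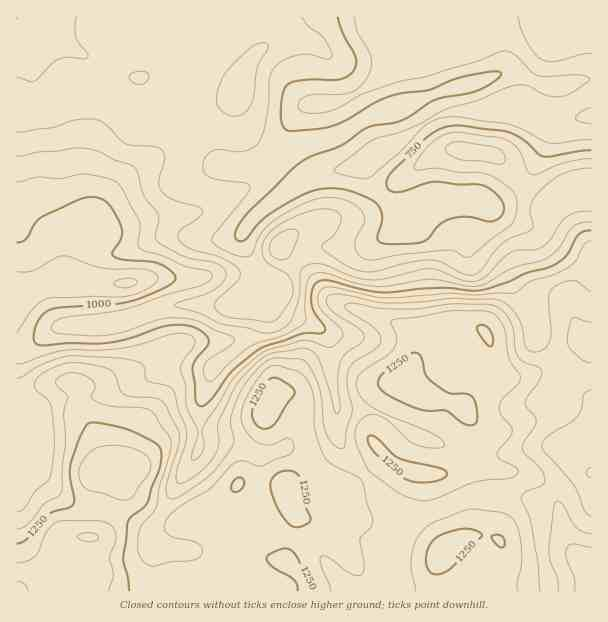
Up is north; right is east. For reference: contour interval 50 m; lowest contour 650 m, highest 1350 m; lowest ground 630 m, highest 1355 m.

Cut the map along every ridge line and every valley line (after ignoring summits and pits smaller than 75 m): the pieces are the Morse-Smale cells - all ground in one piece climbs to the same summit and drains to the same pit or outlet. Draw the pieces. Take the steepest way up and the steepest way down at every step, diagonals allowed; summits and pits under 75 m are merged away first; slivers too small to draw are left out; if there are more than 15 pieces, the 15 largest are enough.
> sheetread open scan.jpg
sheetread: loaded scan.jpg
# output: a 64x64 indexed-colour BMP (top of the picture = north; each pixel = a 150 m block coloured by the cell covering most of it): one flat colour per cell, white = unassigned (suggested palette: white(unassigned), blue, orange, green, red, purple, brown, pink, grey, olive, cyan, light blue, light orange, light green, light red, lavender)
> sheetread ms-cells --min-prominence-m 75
<image width="64" height="64" href="data:image/bmp;base64,Qk12CAAAAAAAAHYAAAAoAAAAQAAAAEAAAAABAAQAAAAAAAAIAAATCwAAEwsAABAAAAAAAAAA////ALR3HwAOf/8ALKAsACgn1gC9Z5QAS1aMAMJ34wB/f38AIr28AM++FwDox64AeLv/AIrfmACWmP8A1bDFABERERERERETMzMzMzMzMzMzMzMzMzRERERERERERVVVERERERERERMzMzMzMzMzMzMzMzMzNERERERERERFVVUREREREREREzMzMzMzMzMzMzMzMzM0REREREREREVVVRERERERERETMzMzMzMzMzMzMzMzMzRERERERERERVVVERERERERERMzMzMzMzMzMzMzMzMzNERERERERERFVVUREREREREREzMzMzMzMzMzMzMzMzM0REREREREREVVVRERERERERETMzMzMzMzMzMzMzMzMzNERERERERERVVVERERERERERMzMzMzMzMzMzMzMzMzM0RERERERERFVVURERERERERETMzMzMzMzMzMzMzMzMzNEREREREREVVVREREREREREREzMzMzMzMzMzMzMzMzIiIkRERERERVVVERERERERERETMzMzMzMzMzMzMzMyIiIiIkRERCIlVVUREREREREREREzMzMzMzMzMzMzMyIiIiIiIiIiIiJVVhERERERERERETMzMzMzMzMzMzMyIiIiIiIiIiIiIiVWEREREREREREREzMzMzMzMzMzMyIiIiIiIiIiIiIiImYRERERERERERERMzMzMzMzMzMyIiIiIiIiIiIiIiIiZhEREREREREREREzMzMzMzMzMzIiIiIiIiIiIiIiIiImERERERERERERETMzMzMzMzMzIiIiIiIiIiIiIiIiIiYREREREREREREREzMzMzMzMzMiIiIiIiIiIiIiIiIiIhERERERERERERETMzMzMzMzMiIiIiIiIiIiIiIiIiIiERERERERERERETMzMzMzMzMzIiIiIiIiIiIiIiIiIiIREREREREREREREzMzMzMzMzMiIiIiIiIiIiIiIiIiIhERERERERERERETMzMzMzMzMiIiIiIiIiIiIiIiIiIiERERERERERERERMzMzMzMzMyIiIiIiIiIiIiIiIiIhEREREREREREREREzMzMzMzMzIiIiIiIiIiIiIiIiIhERERERERERERERERMzMzMzMzMiIiIiIiIiIiIiIiIiERERERERERERERERETMzMzMzMyIiIiIiIiIiIiIiIiEREREREREREREREREREzMzMzMzIiIiIiIiIiIiIiIiERERERERERERERERERERMzMzMzMiIiIiIiIiIiIiIiERERERERERERERERERERETMzMzMiIiIiIiIiIiIiIiIRERERERERERERERERERERMzMzMiIiIiIiIiIiIiIiIhEREREREREREREREREREREzMzIiIiIiIiIiIiIiIiIiERERERERERERERERERERERMyIiIiIiIiIiIiIiIiIiEREREREREREREREREREREREyIiIiIiIiIiIiIiIiIiERERERERERERERERERERERETIiIiIiIiIiIiIiIiIiIRERERERERERERERERERERERMiIiIiIiIiIiIiIiIiIREREREREREREREREREREREREREiIiIiIiIiIiIiIiIhERERERERERERERERERERERERERIiIiIiIiIiIiIiIhERERERERERERERERERERERERERESIiIiIiIiIiIiIhEREREREREREREREREREREREREREREREREiIiIiIiIhEREREREREREREREREREREREREREREREREREiIiIiIhERERERERERERERERERERERERERERERERERERIiIiIiIREREREREREREREREREREREREREREREREREREiIiIiIhERERERERERERERERERERERERERERERERERESIiIiIiEREREREREREREREREREREREREREREREREREREiIiIhERERERERERERERERERERERERERERERERERERERERERERERERERERERERERERERERERERERERERERERERERERERERERERERERERERERERERERERERERERERERERERERERERERERERERERERERERERERERERERERERERERERERERERERERERERERERERERERERERERERERERERERERERERERERERERERERERERERERERERERERERERERERERERERERERERERERERERERERERERERERERERERERERERERERERERERERERERERERERERERERERERERERERERERERERERERERERERERERERERERERERERERERERERERERERERERERERERERERERERERERERERERERERERERERERERERERERERERERERERERERERERERERERERERERERERERERERERERERERERERERERERERERERERERERERERERERERERERERERERERERERERERERERERERERERERERERERERERERERERERERERERERERERERERERERERERERERERERERERERERERERERERERERERERERERERERERERERERERERERERERERERERERERERERERERERERERERERERERERERERERERERERERERERERERERERERERERERERERERERERERERERERERERERERERERERERERERERERERERERERERERERERERERERERERERERERERERERERERERERERERERERERERERERERERERERERERERERERERERERERERERERERERERERERERERERER"/>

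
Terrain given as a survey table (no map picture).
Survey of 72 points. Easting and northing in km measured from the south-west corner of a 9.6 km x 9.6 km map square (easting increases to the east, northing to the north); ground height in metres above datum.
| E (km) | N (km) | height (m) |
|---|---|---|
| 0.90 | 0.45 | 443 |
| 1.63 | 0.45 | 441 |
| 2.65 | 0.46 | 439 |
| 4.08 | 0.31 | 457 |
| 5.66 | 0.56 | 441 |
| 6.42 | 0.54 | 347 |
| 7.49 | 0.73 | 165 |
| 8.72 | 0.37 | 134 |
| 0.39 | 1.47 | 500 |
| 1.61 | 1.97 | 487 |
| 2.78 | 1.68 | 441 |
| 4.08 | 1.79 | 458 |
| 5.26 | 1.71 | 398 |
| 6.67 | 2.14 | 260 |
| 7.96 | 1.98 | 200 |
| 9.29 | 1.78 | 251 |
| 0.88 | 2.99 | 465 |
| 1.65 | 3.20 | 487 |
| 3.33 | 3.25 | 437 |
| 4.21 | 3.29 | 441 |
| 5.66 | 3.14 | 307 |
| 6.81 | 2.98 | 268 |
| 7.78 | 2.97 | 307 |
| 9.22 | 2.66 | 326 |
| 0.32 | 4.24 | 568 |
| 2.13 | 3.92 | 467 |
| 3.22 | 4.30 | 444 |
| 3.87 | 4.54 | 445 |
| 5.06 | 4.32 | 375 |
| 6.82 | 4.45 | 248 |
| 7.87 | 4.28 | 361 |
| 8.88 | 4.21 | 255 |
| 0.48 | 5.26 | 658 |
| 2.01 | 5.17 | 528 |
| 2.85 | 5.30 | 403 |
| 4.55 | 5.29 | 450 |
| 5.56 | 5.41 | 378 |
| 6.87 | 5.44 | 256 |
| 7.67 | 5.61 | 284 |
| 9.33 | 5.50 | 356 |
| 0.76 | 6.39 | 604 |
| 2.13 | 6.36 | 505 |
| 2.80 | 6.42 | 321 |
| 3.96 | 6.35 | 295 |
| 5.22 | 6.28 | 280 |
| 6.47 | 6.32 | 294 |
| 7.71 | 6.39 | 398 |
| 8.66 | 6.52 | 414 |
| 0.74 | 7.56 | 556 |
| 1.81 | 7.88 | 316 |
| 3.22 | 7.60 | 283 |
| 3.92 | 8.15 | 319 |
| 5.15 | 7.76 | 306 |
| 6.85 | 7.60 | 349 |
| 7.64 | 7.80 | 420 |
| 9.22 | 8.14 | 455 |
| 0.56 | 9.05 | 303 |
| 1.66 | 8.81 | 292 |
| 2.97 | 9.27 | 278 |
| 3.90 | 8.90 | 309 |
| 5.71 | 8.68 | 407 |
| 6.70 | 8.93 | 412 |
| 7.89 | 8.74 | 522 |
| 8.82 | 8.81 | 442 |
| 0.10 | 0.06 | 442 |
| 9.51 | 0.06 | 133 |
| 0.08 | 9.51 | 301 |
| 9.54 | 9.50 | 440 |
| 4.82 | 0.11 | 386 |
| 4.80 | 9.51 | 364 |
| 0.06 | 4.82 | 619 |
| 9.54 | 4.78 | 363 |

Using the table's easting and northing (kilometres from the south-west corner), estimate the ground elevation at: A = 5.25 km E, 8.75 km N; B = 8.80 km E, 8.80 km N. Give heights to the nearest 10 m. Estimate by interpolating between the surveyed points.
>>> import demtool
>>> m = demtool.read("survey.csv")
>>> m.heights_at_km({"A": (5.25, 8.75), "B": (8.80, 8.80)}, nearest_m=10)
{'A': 340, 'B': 440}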